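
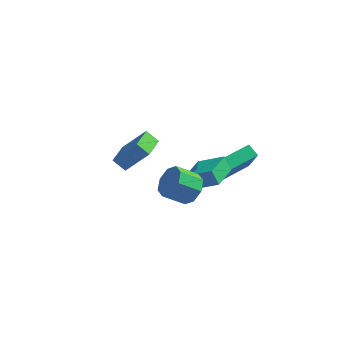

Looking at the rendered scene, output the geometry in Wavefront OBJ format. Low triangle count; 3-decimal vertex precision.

v -1.801 -0.556 -2.622
v -2.529 -0.458 -2.036
v -1.767 0.989 -2.838
v -2.495 1.087 -2.252
v -0.525 -0.367 -1.068
v -1.253 -0.269 -0.482
v -0.491 1.178 -1.284
v -1.219 1.276 -0.698
v 1.95 -2.132 -0.639
v 3.346 -2.097 0.122
v 2.111 -0.298 -1.018
v 3.507 -0.263 -0.258
v 2.393 -2.337 -1.442
v 3.789 -2.302 -0.682
v 2.554 -0.503 -1.822
v 3.95 -0.468 -1.061
v 2.782 1.692 -4.289
v 2.178 2.078 -3.891
v 3.938 3.228 -4.029
v 3.334 3.615 -3.631
v 3.466 0.865 -2.449
v 2.862 1.252 -2.051
v 4.622 2.402 -2.189
v 4.018 2.788 -1.791
v 2.772 -3.704 -0.059
v 3.416 -4.221 0.411
v 2.391 -4.733 1.25
v 1.748 -4.216 0.779
v 3.323 -3.561 0.701
v 2.299 -4.073 1.54
v 2.908 -2.984 0.546
v 1.883 -3.496 1.385
v 2.414 -2.83 0.036
v 1.389 -3.342 0.875
v 2.129 -3.187 -0.53
v 1.104 -3.699 0.309
v 2.221 -3.847 -0.82
v 1.197 -4.359 0.019
v 2.637 -4.424 -0.665
v 1.612 -4.936 0.174
v 3.131 -4.578 -0.155
v 2.106 -5.09 0.684
f 2 4 1
f 5 2 1
f 1 4 3
f 3 5 1
f 2 8 4
f 6 2 5
f 6 8 2
f 4 8 3
f 7 5 3
f 3 8 7
f 7 6 5
f 8 6 7
f 10 12 9
f 13 10 9
f 9 12 11
f 11 13 9
f 10 16 12
f 14 10 13
f 14 16 10
f 12 16 11
f 15 13 11
f 11 16 15
f 15 14 13
f 16 14 15
f 18 20 17
f 21 18 17
f 17 20 19
f 19 21 17
f 18 24 20
f 22 18 21
f 22 24 18
f 20 24 19
f 23 21 19
f 19 24 23
f 23 22 21
f 24 22 23
f 26 25 29
f 26 29 27
f 27 29 30
f 27 30 28
f 29 25 31
f 29 31 30
f 30 31 32
f 30 32 28
f 31 25 33
f 31 33 32
f 32 33 34
f 32 34 28
f 33 25 35
f 33 35 34
f 34 35 36
f 34 36 28
f 35 25 37
f 35 37 36
f 36 37 38
f 36 38 28
f 37 25 39
f 37 39 38
f 38 39 40
f 38 40 28
f 39 25 41
f 39 41 40
f 40 41 42
f 40 42 28
f 41 25 26
f 41 26 42
f 42 26 27
f 42 27 28



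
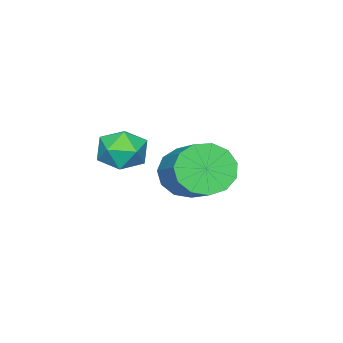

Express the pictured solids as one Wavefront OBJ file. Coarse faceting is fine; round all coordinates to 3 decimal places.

v -1.025 -2.317 0.155
v -0.599 -1.765 0.049
v -0.221 -2.815 0.791
v 0.205 -2.263 0.685
v -0.373 -2.191 1.082
v -0.87 -1.883 0.688
v 0.05 -2.697 0.152
v -0.447 -2.389 -0.242
v 0.065 -2.001 0.046
v -0.196 -1.688 0.621
v -0.624 -2.892 0.219
v -0.885 -2.579 0.794
v -3.243 -2.367 -1.541
v -2.667 -2.402 -2.124
v -1.681 -1.167 -1.221
v -2.257 -1.133 -0.639
v -2.963 -2.071 -2.253
v -1.976 -0.837 -1.35
v -3.348 -1.835 -2.156
v -2.361 -0.6 -1.253
v -3.699 -1.767 -1.864
v -2.713 -0.532 -0.961
v -3.906 -1.89 -1.469
v -2.92 -0.655 -0.567
v -3.903 -2.165 -1.098
v -2.916 -0.93 -0.195
v -3.69 -2.504 -0.867
v -2.703 -1.269 0.036
v -3.335 -2.799 -0.85
v -2.348 -1.565 0.052
v -2.951 -2.958 -1.053
v -1.965 -1.723 -0.15
v -2.66 -2.929 -1.411
v -1.674 -1.694 -0.508
v -2.554 -2.722 -1.81
v -1.568 -1.487 -0.907
f 1 12 6
f 1 6 2
f 1 2 8
f 1 8 11
f 1 11 12
f 2 6 10
f 6 12 5
f 12 11 3
f 11 8 7
f 8 2 9
f 4 10 5
f 4 5 3
f 4 3 7
f 4 7 9
f 4 9 10
f 5 10 6
f 3 5 12
f 7 3 11
f 9 7 8
f 10 9 2
f 14 13 17
f 14 17 15
f 15 17 18
f 15 18 16
f 17 13 19
f 17 19 18
f 18 19 20
f 18 20 16
f 19 13 21
f 19 21 20
f 20 21 22
f 20 22 16
f 21 13 23
f 21 23 22
f 22 23 24
f 22 24 16
f 23 13 25
f 23 25 24
f 24 25 26
f 24 26 16
f 25 13 27
f 25 27 26
f 26 27 28
f 26 28 16
f 27 13 29
f 27 29 28
f 28 29 30
f 28 30 16
f 29 13 31
f 29 31 30
f 30 31 32
f 30 32 16
f 31 13 33
f 31 33 32
f 32 33 34
f 32 34 16
f 33 13 35
f 33 35 34
f 34 35 36
f 34 36 16
f 35 13 14
f 35 14 36
f 36 14 15
f 36 15 16



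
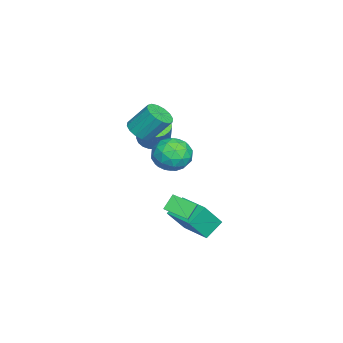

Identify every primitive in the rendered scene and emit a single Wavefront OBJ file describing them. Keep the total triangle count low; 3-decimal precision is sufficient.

v 1.793 0.524 -2.562
v 1.225 0.901 -1.79
v 1.95 1.807 -3.073
v 1.382 2.184 -2.301
v 2.578 0.636 -2.039
v 2.01 1.013 -1.267
v 2.735 1.919 -2.55
v 2.167 2.296 -1.778
v -0.41 -1.205 1.881
v 0.434 -1.258 1.959
v 0.375 -0.187 3.317
v -0.47 -0.135 3.239
v 0.366 -0.918 1.688
v 0.307 0.153 3.046
v 0.089 -0.655 1.469
v 0.03 0.416 2.827
v -0.321 -0.54 1.36
v -0.38 0.531 2.718
v -0.755 -0.603 1.391
v -0.814 0.468 2.749
v -1.097 -0.827 1.553
v -1.156 0.243 2.911
v -1.255 -1.153 1.803
v -1.314 -0.082 3.161
v -1.187 -1.493 2.074
v -1.246 -0.422 3.432
v -0.91 -1.756 2.293
v -0.969 -0.685 3.651
v -0.5 -1.871 2.402
v -0.559 -0.8 3.76
v -0.066 -1.808 2.371
v -0.125 -0.737 3.729
v 0.276 -1.583 2.209
v 0.217 -0.513 3.567
v -2.737 -0.963 0.189
v -2.01 -1.389 -0.18
v -1.176 -1.162 1.202
v -1.903 -0.737 1.571
v -1.947 -1.024 -0.278
v -1.113 -0.797 1.104
v -2.02 -0.649 -0.295
v -1.186 -0.422 1.087
v -2.218 -0.329 -0.228
v -1.384 -0.102 1.154
v -2.506 -0.118 -0.089
v -1.672 0.109 1.293
v -2.833 -0.053 0.098
v -1.999 0.174 1.48
v -3.144 -0.146 0.3
v -2.31 0.081 1.682
v -3.384 -0.38 0.484
v -2.55 -0.153 1.866
v -3.513 -0.715 0.616
v -2.679 -0.488 1.998
v -3.507 -1.093 0.675
v -2.673 -0.866 2.057
v -3.369 -1.449 0.65
v -2.534 -1.222 2.032
v -3.121 -1.72 0.545
v -2.287 -1.493 1.927
v -2.806 -1.861 0.378
v -1.972 -1.634 1.76
v -2.48 -1.847 0.179
v -1.646 -1.62 1.561
v -2.198 -1.68 -0.019
v -1.364 -1.453 1.363
v -0.869 1.893 -4.179
v -0.131 1.107 -2.726
v 0.371 3.3 -4.048
v 1.109 2.514 -2.594
v -0.029 1.226 -4.966
v 0.709 0.44 -3.512
v 1.211 2.633 -4.834
v 1.949 1.847 -3.381
v 0.888 1.535 0.57
v 1.972 1.174 0.477
v 0.668 0.486 2.083
v 1.752 0.125 1.99
v 1.533 1.212 2.278
v 1.668 1.861 1.343
v 0.972 -0.201 1.217
v 1.107 0.448 0.282
v 2.024 0.102 0.877
v 2.37 0.975 1.533
v 0.27 0.685 1.027
v 0.616 1.558 1.683
v 1.449 1.447 0.391
v 1.191 0.213 2.169
v 1.062 0.852 2.339
v 1.699 0.64 2.284
v 1.271 1.85 0.9
v 1.908 1.638 0.845
v 1.65 1.661 1.904
v 0.732 0.022 1.715
v 1.369 -0.19 1.66
v 0.941 1.02 0.276
v 1.578 0.808 0.221
v 0.99 -0.001 0.656
v 2.117 0.604 0.571
v 1.988 -0.012 1.461
v 1.529 -0.204 1.006
v 1.609 0.177 0.456
v 2.32 1.118 0.957
v 2.191 0.501 1.846
v 2.062 1.14 2.016
v 2.142 1.521 1.466
v 2.351 0.487 1.192
v 0.449 1.159 0.714
v 0.32 0.542 1.603
v 0.498 0.139 1.094
v 0.578 0.52 0.544
v 0.652 1.672 1.099
v 0.523 1.056 1.989
v 1.031 1.483 2.104
v 1.111 1.864 1.554
v 0.289 1.173 1.368
f 2 4 1
f 5 2 1
f 1 4 3
f 3 5 1
f 2 8 4
f 6 2 5
f 6 8 2
f 4 8 3
f 7 5 3
f 3 8 7
f 7 6 5
f 8 6 7
f 10 9 13
f 10 13 11
f 11 13 14
f 11 14 12
f 13 9 15
f 13 15 14
f 14 15 16
f 14 16 12
f 15 9 17
f 15 17 16
f 16 17 18
f 16 18 12
f 17 9 19
f 17 19 18
f 18 19 20
f 18 20 12
f 19 9 21
f 19 21 20
f 20 21 22
f 20 22 12
f 21 9 23
f 21 23 22
f 22 23 24
f 22 24 12
f 23 9 25
f 23 25 24
f 24 25 26
f 24 26 12
f 25 9 27
f 25 27 26
f 26 27 28
f 26 28 12
f 27 9 29
f 27 29 28
f 28 29 30
f 28 30 12
f 29 9 31
f 29 31 30
f 30 31 32
f 30 32 12
f 31 9 33
f 31 33 32
f 32 33 34
f 32 34 12
f 33 9 10
f 33 10 34
f 34 10 11
f 34 11 12
f 36 35 39
f 36 39 37
f 37 39 40
f 37 40 38
f 39 35 41
f 39 41 40
f 40 41 42
f 40 42 38
f 41 35 43
f 41 43 42
f 42 43 44
f 42 44 38
f 43 35 45
f 43 45 44
f 44 45 46
f 44 46 38
f 45 35 47
f 45 47 46
f 46 47 48
f 46 48 38
f 47 35 49
f 47 49 48
f 48 49 50
f 48 50 38
f 49 35 51
f 49 51 50
f 50 51 52
f 50 52 38
f 51 35 53
f 51 53 52
f 52 53 54
f 52 54 38
f 53 35 55
f 53 55 54
f 54 55 56
f 54 56 38
f 55 35 57
f 55 57 56
f 56 57 58
f 56 58 38
f 57 35 59
f 57 59 58
f 58 59 60
f 58 60 38
f 59 35 61
f 59 61 60
f 60 61 62
f 60 62 38
f 61 35 63
f 61 63 62
f 62 63 64
f 62 64 38
f 63 35 65
f 63 65 64
f 64 65 66
f 64 66 38
f 65 35 36
f 65 36 66
f 66 36 37
f 66 37 38
f 68 70 67
f 71 68 67
f 67 70 69
f 69 71 67
f 68 74 70
f 72 68 71
f 72 74 68
f 70 74 69
f 73 71 69
f 69 74 73
f 73 72 71
f 74 72 73
f 75 112 91
f 112 86 115
f 91 115 80
f 112 115 91
f 75 91 87
f 91 80 92
f 87 92 76
f 91 92 87
f 75 87 96
f 87 76 97
f 96 97 82
f 87 97 96
f 75 96 108
f 96 82 111
f 108 111 85
f 96 111 108
f 75 108 112
f 108 85 116
f 112 116 86
f 108 116 112
f 76 92 103
f 92 80 106
f 103 106 84
f 92 106 103
f 80 115 93
f 115 86 114
f 93 114 79
f 115 114 93
f 86 116 113
f 116 85 109
f 113 109 77
f 116 109 113
f 85 111 110
f 111 82 98
f 110 98 81
f 111 98 110
f 82 97 102
f 97 76 99
f 102 99 83
f 97 99 102
f 78 104 90
f 104 84 105
f 90 105 79
f 104 105 90
f 78 90 88
f 90 79 89
f 88 89 77
f 90 89 88
f 78 88 95
f 88 77 94
f 95 94 81
f 88 94 95
f 78 95 100
f 95 81 101
f 100 101 83
f 95 101 100
f 78 100 104
f 100 83 107
f 104 107 84
f 100 107 104
f 79 105 93
f 105 84 106
f 93 106 80
f 105 106 93
f 77 89 113
f 89 79 114
f 113 114 86
f 89 114 113
f 81 94 110
f 94 77 109
f 110 109 85
f 94 109 110
f 83 101 102
f 101 81 98
f 102 98 82
f 101 98 102
f 84 107 103
f 107 83 99
f 103 99 76
f 107 99 103



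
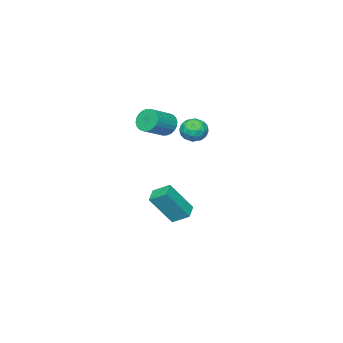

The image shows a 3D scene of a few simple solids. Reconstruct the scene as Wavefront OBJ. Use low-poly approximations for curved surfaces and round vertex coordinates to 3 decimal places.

v -1.792 -1.919 -4.736
v -2.12 -1.005 -4.157
v -0.959 -1.453 -4.999
v -1.287 -0.54 -4.42
v -0.813 -2.68 -2.98
v -1.141 -1.767 -2.401
v 0.02 -2.215 -3.243
v -0.308 -1.301 -2.664
v -2.237 -2.993 1.354
v -1.917 -3.218 0.691
v -0.523 -3.333 1.403
v -0.843 -3.107 2.066
v -1.884 -2.92 0.674
v -0.489 -3.035 1.386
v -1.904 -2.633 0.76
v -0.51 -2.748 1.472
v -1.975 -2.401 0.936
v -0.581 -2.516 1.649
v -2.086 -2.259 1.177
v -0.692 -2.373 1.889
v -2.22 -2.228 1.444
v -0.826 -2.343 2.156
v -2.357 -2.314 1.697
v -0.963 -2.429 2.41
v -2.475 -2.503 1.898
v -1.081 -2.618 2.611
v -2.557 -2.767 2.017
v -1.163 -2.882 2.729
v -2.591 -3.065 2.034
v -1.196 -3.18 2.746
v -2.57 -3.352 1.948
v -1.176 -3.467 2.66
v -2.499 -3.584 1.771
v -1.105 -3.699 2.484
v -2.388 -3.727 1.531
v -0.994 -3.841 2.243
v -2.254 -3.757 1.264
v -0.86 -3.872 1.976
v -2.117 -3.671 1.01
v -0.723 -3.786 1.723
v -1.999 -3.482 0.809
v -0.605 -3.597 1.522
v -0.038 1.662 3.205
v 0.622 2.077 3.088
v 0.558 0.603 2.812
v 1.218 1.018 2.695
v 0.956 0.893 3.429
v 0.588 1.547 3.671
v 0.592 1.133 2.229
v 0.224 1.787 2.471
v 1.012 1.75 2.485
v 1.237 1.602 3.226
v -0.057 1.078 2.674
v 0.168 0.93 3.415
v 0.24 1.962 3.18
v 0.94 0.718 2.72
v 0.786 0.644 3.15
v 1.174 0.888 3.082
v 0.22 1.651 3.523
v 0.608 1.895 3.455
v 0.804 1.199 3.655
v 0.572 0.785 2.445
v 0.96 1.029 2.377
v 0.006 1.792 2.818
v 0.394 2.036 2.75
v 0.376 1.481 2.245
v 0.857 2.014 2.757
v 1.207 1.392 2.527
v 0.839 1.459 2.253
v 0.623 1.844 2.395
v 0.989 1.927 3.193
v 1.339 1.305 2.963
v 1.185 1.231 3.393
v 0.969 1.615 3.536
v 1.218 1.735 2.839
v -0.159 1.375 2.937
v 0.191 0.753 2.707
v 0.211 1.065 2.364
v -0.005 1.449 2.507
v -0.027 1.288 3.373
v 0.323 0.666 3.143
v 0.557 0.836 3.505
v 0.341 1.221 3.647
v -0.038 0.945 3.061
f 2 4 1
f 5 2 1
f 1 4 3
f 3 5 1
f 2 8 4
f 6 2 5
f 6 8 2
f 4 8 3
f 7 5 3
f 3 8 7
f 7 6 5
f 8 6 7
f 10 9 13
f 10 13 11
f 11 13 14
f 11 14 12
f 13 9 15
f 13 15 14
f 14 15 16
f 14 16 12
f 15 9 17
f 15 17 16
f 16 17 18
f 16 18 12
f 17 9 19
f 17 19 18
f 18 19 20
f 18 20 12
f 19 9 21
f 19 21 20
f 20 21 22
f 20 22 12
f 21 9 23
f 21 23 22
f 22 23 24
f 22 24 12
f 23 9 25
f 23 25 24
f 24 25 26
f 24 26 12
f 25 9 27
f 25 27 26
f 26 27 28
f 26 28 12
f 27 9 29
f 27 29 28
f 28 29 30
f 28 30 12
f 29 9 31
f 29 31 30
f 30 31 32
f 30 32 12
f 31 9 33
f 31 33 32
f 32 33 34
f 32 34 12
f 33 9 35
f 33 35 34
f 34 35 36
f 34 36 12
f 35 9 37
f 35 37 36
f 36 37 38
f 36 38 12
f 37 9 39
f 37 39 38
f 38 39 40
f 38 40 12
f 39 9 41
f 39 41 40
f 40 41 42
f 40 42 12
f 41 9 10
f 41 10 42
f 42 10 11
f 42 11 12
f 43 80 59
f 80 54 83
f 59 83 48
f 80 83 59
f 43 59 55
f 59 48 60
f 55 60 44
f 59 60 55
f 43 55 64
f 55 44 65
f 64 65 50
f 55 65 64
f 43 64 76
f 64 50 79
f 76 79 53
f 64 79 76
f 43 76 80
f 76 53 84
f 80 84 54
f 76 84 80
f 44 60 71
f 60 48 74
f 71 74 52
f 60 74 71
f 48 83 61
f 83 54 82
f 61 82 47
f 83 82 61
f 54 84 81
f 84 53 77
f 81 77 45
f 84 77 81
f 53 79 78
f 79 50 66
f 78 66 49
f 79 66 78
f 50 65 70
f 65 44 67
f 70 67 51
f 65 67 70
f 46 72 58
f 72 52 73
f 58 73 47
f 72 73 58
f 46 58 56
f 58 47 57
f 56 57 45
f 58 57 56
f 46 56 63
f 56 45 62
f 63 62 49
f 56 62 63
f 46 63 68
f 63 49 69
f 68 69 51
f 63 69 68
f 46 68 72
f 68 51 75
f 72 75 52
f 68 75 72
f 47 73 61
f 73 52 74
f 61 74 48
f 73 74 61
f 45 57 81
f 57 47 82
f 81 82 54
f 57 82 81
f 49 62 78
f 62 45 77
f 78 77 53
f 62 77 78
f 51 69 70
f 69 49 66
f 70 66 50
f 69 66 70
f 52 75 71
f 75 51 67
f 71 67 44
f 75 67 71



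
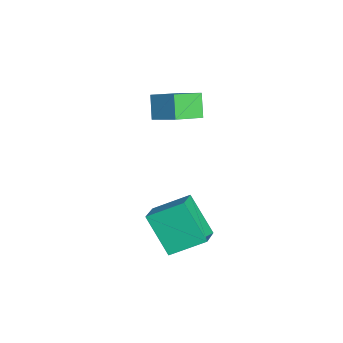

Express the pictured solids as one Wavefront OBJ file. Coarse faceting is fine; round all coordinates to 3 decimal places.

v -4.002 2.914 1.106
v -3.232 3.653 1.738
v -3.37 2.92 0.331
v -2.6 3.658 0.963
v -3.44 1.942 1.557
v -2.67 2.68 2.189
v -2.808 1.947 0.782
v -2.038 2.686 1.414
v -0.72 1.83 -2.107
v 0.151 1.551 -1.679
v -0.669 3.09 -1.39
v 0.202 2.811 -0.963
v 0.138 2.529 -3.397
v 1.009 2.25 -2.97
v 0.189 3.789 -2.681
v 1.06 3.51 -2.253
f 2 4 1
f 5 2 1
f 1 4 3
f 3 5 1
f 2 8 4
f 6 2 5
f 6 8 2
f 4 8 3
f 7 5 3
f 3 8 7
f 7 6 5
f 8 6 7
f 10 12 9
f 13 10 9
f 9 12 11
f 11 13 9
f 10 16 12
f 14 10 13
f 14 16 10
f 12 16 11
f 15 13 11
f 11 16 15
f 15 14 13
f 16 14 15



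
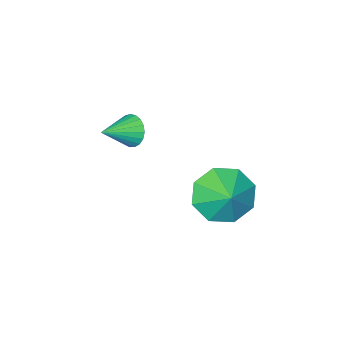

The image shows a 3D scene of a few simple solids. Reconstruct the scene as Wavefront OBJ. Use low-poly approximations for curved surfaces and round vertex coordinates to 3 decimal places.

v -2.281 -2.456 -0.944
v -2.033 -2.24 -1.493
v -1.119 -2.504 -0.436
v -2.081 -2.014 -1.361
v -2.163 -1.864 -1.158
v -2.266 -1.816 -0.917
v -2.372 -1.879 -0.681
v -2.462 -2.042 -0.491
v -2.521 -2.276 -0.378
v -2.538 -2.541 -0.364
v -2.511 -2.791 -0.45
v -2.445 -2.984 -0.621
v -2.35 -3.085 -0.848
v -2.243 -3.077 -1.092
v -2.143 -2.962 -1.31
v -2.067 -2.759 -1.465
v -2.028 -2.504 -1.53
v -2.888 1.405 -1.841
v -2.252 0.72 -1.34
v -2.532 2.175 -1.239
v -1.896 1.06 -1.985
v -2.121 1.602 -2.546
v -2.795 2.028 -2.693
v -3.524 2.089 -2.341
v -3.88 1.75 -1.696
v -3.654 1.208 -1.136
v -2.98 0.782 -0.988
f 2 1 4
f 2 4 3
f 4 1 5
f 4 5 3
f 5 1 6
f 5 6 3
f 6 1 7
f 6 7 3
f 7 1 8
f 7 8 3
f 8 1 9
f 8 9 3
f 9 1 10
f 9 10 3
f 10 1 11
f 10 11 3
f 11 1 12
f 11 12 3
f 12 1 13
f 12 13 3
f 13 1 14
f 13 14 3
f 14 1 15
f 14 15 3
f 15 1 16
f 15 16 3
f 16 1 17
f 16 17 3
f 17 1 2
f 17 2 3
f 19 18 21
f 19 21 20
f 21 18 22
f 21 22 20
f 22 18 23
f 22 23 20
f 23 18 24
f 23 24 20
f 24 18 25
f 24 25 20
f 25 18 26
f 25 26 20
f 26 18 27
f 26 27 20
f 27 18 19
f 27 19 20



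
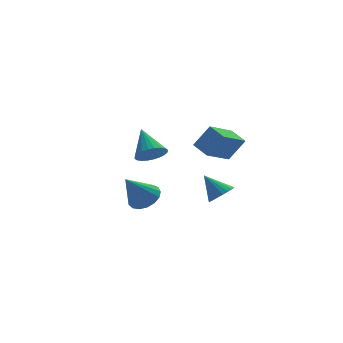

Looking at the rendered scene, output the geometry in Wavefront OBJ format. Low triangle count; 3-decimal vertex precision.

v -3.87 -2.701 2.103
v -3.547 -2.181 1.457
v -3.95 -1.219 3.257
v -3.889 -2.155 1.4
v -4.227 -2.212 1.451
v -4.512 -2.344 1.6
v -4.699 -2.53 1.826
v -4.759 -2.742 2.095
v -4.684 -2.948 2.364
v -4.486 -3.116 2.594
v -4.193 -3.221 2.749
v -3.852 -3.247 2.806
v -3.513 -3.19 2.755
v -3.228 -3.058 2.606
v -3.042 -2.872 2.38
v -2.981 -2.66 2.112
v -3.056 -2.454 1.842
v -3.255 -2.286 1.612
v -1.636 -4.917 2.741
v -0.785 -5.007 3.972
v -2.034 -3.941 3.087
v -1.183 -4.03 4.319
v -0.117 -3.95 1.761
v 0.734 -4.039 2.993
v -0.515 -2.973 2.108
v 0.336 -3.063 3.339
v 0.23 -1.962 -1.91
v 0.853 -2.141 -1.376
v -0.45 -1.038 -0.81
v 0.976 -1.857 -1.538
v 0.97 -1.591 -1.765
v 0.836 -1.39 -2.017
v 0.597 -1.288 -2.25
v 0.295 -1.302 -2.425
v -0.019 -1.43 -2.511
v -0.289 -1.651 -2.493
v -0.47 -1.925 -2.374
v -0.529 -2.206 -2.175
v -0.458 -2.444 -1.93
v -0.267 -2.6 -1.682
v 0.009 -2.645 -1.473
v 0.324 -2.572 -1.34
v 0.622 -2.394 -1.305
v -2.65 2.602 -3.934
v -2.025 1.836 -3.683
v -3.83 2.218 -2.166
v -1.826 2.225 -3.465
v -1.816 2.701 -3.356
v -1.997 3.154 -3.378
v -2.327 3.48 -3.528
v -2.732 3.605 -3.771
v -3.118 3.5 -4.051
v -3.396 3.19 -4.305
v -3.504 2.744 -4.473
v -3.416 2.266 -4.518
v -3.152 1.865 -4.429
v -2.774 1.632 -4.227
v -2.367 1.622 -3.957
f 2 1 4
f 2 4 3
f 4 1 5
f 4 5 3
f 5 1 6
f 5 6 3
f 6 1 7
f 6 7 3
f 7 1 8
f 7 8 3
f 8 1 9
f 8 9 3
f 9 1 10
f 9 10 3
f 10 1 11
f 10 11 3
f 11 1 12
f 11 12 3
f 12 1 13
f 12 13 3
f 13 1 14
f 13 14 3
f 14 1 15
f 14 15 3
f 15 1 16
f 15 16 3
f 16 1 17
f 16 17 3
f 17 1 18
f 17 18 3
f 18 1 2
f 18 2 3
f 20 22 19
f 23 20 19
f 19 22 21
f 21 23 19
f 20 26 22
f 24 20 23
f 24 26 20
f 22 26 21
f 25 23 21
f 21 26 25
f 25 24 23
f 26 24 25
f 28 27 30
f 28 30 29
f 30 27 31
f 30 31 29
f 31 27 32
f 31 32 29
f 32 27 33
f 32 33 29
f 33 27 34
f 33 34 29
f 34 27 35
f 34 35 29
f 35 27 36
f 35 36 29
f 36 27 37
f 36 37 29
f 37 27 38
f 37 38 29
f 38 27 39
f 38 39 29
f 39 27 40
f 39 40 29
f 40 27 41
f 40 41 29
f 41 27 42
f 41 42 29
f 42 27 43
f 42 43 29
f 43 27 28
f 43 28 29
f 45 44 47
f 45 47 46
f 47 44 48
f 47 48 46
f 48 44 49
f 48 49 46
f 49 44 50
f 49 50 46
f 50 44 51
f 50 51 46
f 51 44 52
f 51 52 46
f 52 44 53
f 52 53 46
f 53 44 54
f 53 54 46
f 54 44 55
f 54 55 46
f 55 44 56
f 55 56 46
f 56 44 57
f 56 57 46
f 57 44 58
f 57 58 46
f 58 44 45
f 58 45 46



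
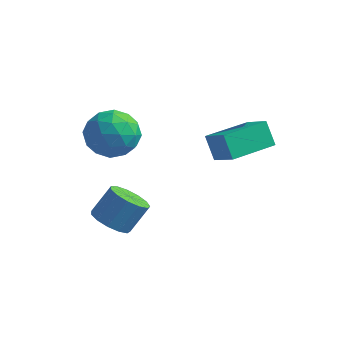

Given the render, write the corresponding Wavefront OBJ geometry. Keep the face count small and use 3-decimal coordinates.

v 3.283 -0.998 0.025
v 2.751 -0.716 1.004
v 4.144 0.806 -0.028
v 3.612 1.089 0.952
v 4.268 -1.449 0.688
v 3.736 -1.166 1.668
v 5.129 0.356 0.636
v 4.597 0.638 1.615
v 0.06 -1.638 1.403
v 0.793 -2.296 1.989
v -0.913 -3.144 0.931
v -0.18 -3.802 1.517
v -0.881 -3.088 2.075
v -0.28 -2.157 2.367
v 0.16 -3.283 0.553
v 0.761 -2.352 0.845
v 0.855 -3.312 1.464
v 0.211 -3.191 2.405
v -0.331 -2.249 0.515
v -0.975 -2.128 1.456
v 0.512 -1.835 1.738
v -0.632 -3.605 1.182
v -1.044 -3.186 1.51
v -0.613 -3.572 1.855
v -0.119 -1.753 1.96
v 0.312 -2.139 2.304
v -0.672 -2.605 2.354
v -0.432 -3.301 0.616
v -0.001 -3.687 0.96
v 0.493 -1.868 1.065
v 0.924 -2.254 1.41
v 0.552 -2.835 0.566
v 0.979 -2.819 1.774
v 0.407 -3.704 1.496
v 0.607 -3.399 0.929
v 0.961 -2.852 1.101
v 0.601 -2.748 2.326
v 0.029 -3.633 2.049
v -0.383 -3.213 2.377
v -0.03 -2.666 2.548
v 0.637 -3.345 2.018
v -0.149 -1.807 0.871
v -0.721 -2.692 0.594
v -0.09 -2.774 0.372
v 0.263 -2.227 0.543
v -0.527 -1.736 1.424
v -1.099 -2.621 1.146
v -1.081 -2.588 1.819
v -0.727 -2.041 1.991
v -0.757 -2.095 0.902
v 0.305 -3.598 -2.811
v 1.018 -3.368 -3.253
v 1.469 -2.651 -2.15
v 0.755 -2.882 -1.709
v 0.683 -3.021 -3.341
v 1.134 -2.305 -2.239
v 0.228 -2.858 -3.261
v 0.679 -2.141 -2.159
v -0.203 -2.929 -3.039
v 0.248 -2.213 -1.936
v -0.473 -3.213 -2.744
v -0.022 -2.497 -1.642
v -0.496 -3.619 -2.47
v -0.045 -2.903 -1.368
v -0.264 -4.019 -2.305
v 0.186 -3.302 -1.203
v 0.147 -4.285 -2.3
v 0.598 -3.568 -1.198
v 0.609 -4.333 -2.458
v 1.06 -3.616 -1.356
v 0.974 -4.148 -2.728
v 1.425 -3.431 -1.625
v 1.127 -3.788 -3.024
v 1.577 -3.071 -1.921
f 2 4 1
f 5 2 1
f 1 4 3
f 3 5 1
f 2 8 4
f 6 2 5
f 6 8 2
f 4 8 3
f 7 5 3
f 3 8 7
f 7 6 5
f 8 6 7
f 9 46 25
f 46 20 49
f 25 49 14
f 46 49 25
f 9 25 21
f 25 14 26
f 21 26 10
f 25 26 21
f 9 21 30
f 21 10 31
f 30 31 16
f 21 31 30
f 9 30 42
f 30 16 45
f 42 45 19
f 30 45 42
f 9 42 46
f 42 19 50
f 46 50 20
f 42 50 46
f 10 26 37
f 26 14 40
f 37 40 18
f 26 40 37
f 14 49 27
f 49 20 48
f 27 48 13
f 49 48 27
f 20 50 47
f 50 19 43
f 47 43 11
f 50 43 47
f 19 45 44
f 45 16 32
f 44 32 15
f 45 32 44
f 16 31 36
f 31 10 33
f 36 33 17
f 31 33 36
f 12 38 24
f 38 18 39
f 24 39 13
f 38 39 24
f 12 24 22
f 24 13 23
f 22 23 11
f 24 23 22
f 12 22 29
f 22 11 28
f 29 28 15
f 22 28 29
f 12 29 34
f 29 15 35
f 34 35 17
f 29 35 34
f 12 34 38
f 34 17 41
f 38 41 18
f 34 41 38
f 13 39 27
f 39 18 40
f 27 40 14
f 39 40 27
f 11 23 47
f 23 13 48
f 47 48 20
f 23 48 47
f 15 28 44
f 28 11 43
f 44 43 19
f 28 43 44
f 17 35 36
f 35 15 32
f 36 32 16
f 35 32 36
f 18 41 37
f 41 17 33
f 37 33 10
f 41 33 37
f 52 51 55
f 52 55 53
f 53 55 56
f 53 56 54
f 55 51 57
f 55 57 56
f 56 57 58
f 56 58 54
f 57 51 59
f 57 59 58
f 58 59 60
f 58 60 54
f 59 51 61
f 59 61 60
f 60 61 62
f 60 62 54
f 61 51 63
f 61 63 62
f 62 63 64
f 62 64 54
f 63 51 65
f 63 65 64
f 64 65 66
f 64 66 54
f 65 51 67
f 65 67 66
f 66 67 68
f 66 68 54
f 67 51 69
f 67 69 68
f 68 69 70
f 68 70 54
f 69 51 71
f 69 71 70
f 70 71 72
f 70 72 54
f 71 51 73
f 71 73 72
f 72 73 74
f 72 74 54
f 73 51 52
f 73 52 74
f 74 52 53
f 74 53 54



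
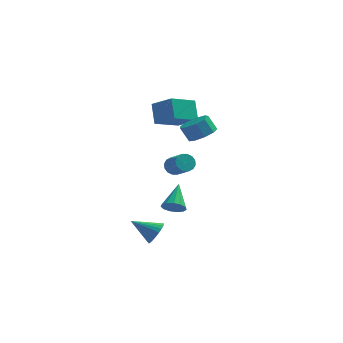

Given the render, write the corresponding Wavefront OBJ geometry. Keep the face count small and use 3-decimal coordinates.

v -1.412 2.33 -1.615
v -1.205 2.041 -2.111
v -0.521 1.141 -1.301
v -0.728 1.43 -0.805
v -0.988 2.262 -2.048
v -0.304 1.362 -1.239
v -0.885 2.501 -1.87
v -0.201 1.602 -1.06
v -0.923 2.694 -1.623
v -0.239 1.795 -0.813
v -1.092 2.79 -1.374
v -0.408 1.89 -0.564
v -1.347 2.762 -1.189
v -0.663 1.863 -0.38
v -1.619 2.619 -1.119
v -0.935 1.719 -0.309
v -1.836 2.398 -1.181
v -1.152 1.498 -0.372
v -1.939 2.158 -1.36
v -1.255 1.259 -0.55
v -1.901 1.965 -1.607
v -1.217 1.066 -0.797
v -1.732 1.87 -1.856
v -1.048 0.97 -1.046
v -1.477 1.897 -2.04
v -0.793 0.998 -1.231
v -2.503 2.804 1.396
v -1.38 2.116 2.213
v -2.726 3.687 2.447
v -1.603 2.998 3.263
v -1.297 3.942 0.697
v -0.174 3.253 1.513
v -1.52 4.824 1.747
v -0.397 4.136 2.564
v -1.937 -3.336 -3.474
v -1.561 -3.406 -2.829
v -3.263 -3.184 -2.686
v -1.552 -3.116 -2.869
v -1.601 -2.86 -3.002
v -1.702 -2.676 -3.206
v -1.838 -2.593 -3.451
v -1.99 -2.623 -3.7
v -2.133 -2.761 -3.914
v -2.246 -2.987 -4.062
v -2.313 -3.266 -4.12
v -2.322 -3.556 -4.079
v -2.273 -3.812 -3.947
v -2.172 -3.996 -3.742
v -2.036 -4.079 -3.497
v -1.885 -4.049 -3.249
v -1.741 -3.911 -3.034
v -1.628 -3.685 -2.887
v -1.309 0.536 -3.82
v -0.892 0.175 -3.373
v -1.131 1.984 -2.82
v -0.65 0.335 -3.648
v -0.618 0.559 -3.978
v -0.804 0.775 -4.258
v -1.151 0.916 -4.399
v -1.549 0.935 -4.356
v -1.87 0.828 -4.143
v -2.013 0.628 -3.828
v -1.933 0.398 -3.51
v -1.655 0.212 -3.291
v -1.267 0.129 -3.24
v 0.167 1.812 1.165
v 0.765 1.36 1.606
v 0.271 1.557 2.477
v -0.327 2.008 2.035
v 0.928 1.931 1.569
v 0.434 2.128 2.44
v 0.734 2.446 1.343
v 0.241 2.643 2.214
v 0.276 2.665 1.033
v -0.218 2.862 1.904
v -0.234 2.484 0.785
v -0.728 2.681 1.656
v -0.557 1.989 0.715
v -1.05 2.186 1.585
v -0.54 1.41 0.855
v -1.034 1.607 1.725
v -0.193 1.02 1.14
v -0.687 1.217 2.01
v 0.322 1 1.436
v -0.171 1.197 2.307
f 2 1 5
f 2 5 3
f 3 5 6
f 3 6 4
f 5 1 7
f 5 7 6
f 6 7 8
f 6 8 4
f 7 1 9
f 7 9 8
f 8 9 10
f 8 10 4
f 9 1 11
f 9 11 10
f 10 11 12
f 10 12 4
f 11 1 13
f 11 13 12
f 12 13 14
f 12 14 4
f 13 1 15
f 13 15 14
f 14 15 16
f 14 16 4
f 15 1 17
f 15 17 16
f 16 17 18
f 16 18 4
f 17 1 19
f 17 19 18
f 18 19 20
f 18 20 4
f 19 1 21
f 19 21 20
f 20 21 22
f 20 22 4
f 21 1 23
f 21 23 22
f 22 23 24
f 22 24 4
f 23 1 25
f 23 25 24
f 24 25 26
f 24 26 4
f 25 1 2
f 25 2 26
f 26 2 3
f 26 3 4
f 28 30 27
f 31 28 27
f 27 30 29
f 29 31 27
f 28 34 30
f 32 28 31
f 32 34 28
f 30 34 29
f 33 31 29
f 29 34 33
f 33 32 31
f 34 32 33
f 36 35 38
f 36 38 37
f 38 35 39
f 38 39 37
f 39 35 40
f 39 40 37
f 40 35 41
f 40 41 37
f 41 35 42
f 41 42 37
f 42 35 43
f 42 43 37
f 43 35 44
f 43 44 37
f 44 35 45
f 44 45 37
f 45 35 46
f 45 46 37
f 46 35 47
f 46 47 37
f 47 35 48
f 47 48 37
f 48 35 49
f 48 49 37
f 49 35 50
f 49 50 37
f 50 35 51
f 50 51 37
f 51 35 52
f 51 52 37
f 52 35 36
f 52 36 37
f 54 53 56
f 54 56 55
f 56 53 57
f 56 57 55
f 57 53 58
f 57 58 55
f 58 53 59
f 58 59 55
f 59 53 60
f 59 60 55
f 60 53 61
f 60 61 55
f 61 53 62
f 61 62 55
f 62 53 63
f 62 63 55
f 63 53 64
f 63 64 55
f 64 53 65
f 64 65 55
f 65 53 54
f 65 54 55
f 67 66 70
f 67 70 68
f 68 70 71
f 68 71 69
f 70 66 72
f 70 72 71
f 71 72 73
f 71 73 69
f 72 66 74
f 72 74 73
f 73 74 75
f 73 75 69
f 74 66 76
f 74 76 75
f 75 76 77
f 75 77 69
f 76 66 78
f 76 78 77
f 77 78 79
f 77 79 69
f 78 66 80
f 78 80 79
f 79 80 81
f 79 81 69
f 80 66 82
f 80 82 81
f 81 82 83
f 81 83 69
f 82 66 84
f 82 84 83
f 83 84 85
f 83 85 69
f 84 66 67
f 84 67 85
f 85 67 68
f 85 68 69



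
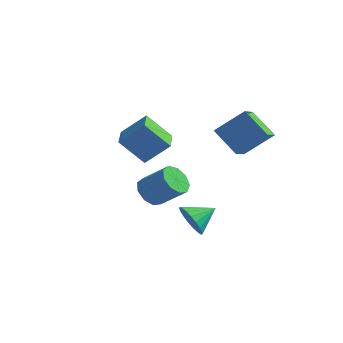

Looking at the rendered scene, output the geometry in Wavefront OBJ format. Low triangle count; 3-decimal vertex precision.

v -3.551 0.839 -0.134
v -2.315 1.503 1.162
v -4.314 2.379 -0.196
v -3.078 3.044 1.1
v -2.262 1.416 -1.66
v -1.026 2.081 -0.364
v -3.025 2.957 -1.722
v -1.789 3.621 -0.426
v 2.638 -2.375 -3.005
v 3.402 -2.543 -3.72
v 3.462 -1.225 -2.395
v 3.145 -2.25 -3.927
v 2.802 -1.978 -3.974
v 2.429 -1.775 -3.854
v 2.093 -1.676 -3.586
v 1.851 -1.697 -3.219
v 1.745 -1.836 -2.814
v 1.794 -2.068 -2.442
v 1.988 -2.352 -2.167
v 2.295 -2.641 -2.038
v 2.661 -2.884 -2.075
v 3.023 -3.038 -2.273
v 3.319 -3.078 -2.598
v 3.496 -2.996 -2.993
v 3.526 -2.807 -3.39
v 3.232 1.489 0.323
v 1.737 1.813 1.58
v 2.935 3.021 -0.424
v 1.44 3.345 0.833
v 4.58 2.415 1.687
v 3.085 2.739 2.944
v 4.283 3.947 0.94
v 2.788 4.271 2.197
v -2.249 1.972 -4.171
v -1.799 2.66 -4.807
v -0.26 2.836 -3.525
v -0.711 2.148 -2.889
v -2.222 2.997 -4.345
v -0.683 3.173 -3.063
v -2.658 2.854 -3.801
v -1.119 3.03 -2.52
v -2.903 2.298 -3.431
v -1.364 2.474 -2.149
v -2.842 1.59 -3.406
v -1.303 1.766 -2.125
v -2.504 1.06 -3.74
v -0.965 1.236 -2.458
v -2.046 0.957 -4.275
v -0.508 1.133 -2.993
v -1.684 1.329 -4.761
v -0.145 1.505 -3.48
v -1.586 2.002 -4.971
v -0.047 2.178 -3.69
f 2 4 1
f 5 2 1
f 1 4 3
f 3 5 1
f 2 8 4
f 6 2 5
f 6 8 2
f 4 8 3
f 7 5 3
f 3 8 7
f 7 6 5
f 8 6 7
f 10 9 12
f 10 12 11
f 12 9 13
f 12 13 11
f 13 9 14
f 13 14 11
f 14 9 15
f 14 15 11
f 15 9 16
f 15 16 11
f 16 9 17
f 16 17 11
f 17 9 18
f 17 18 11
f 18 9 19
f 18 19 11
f 19 9 20
f 19 20 11
f 20 9 21
f 20 21 11
f 21 9 22
f 21 22 11
f 22 9 23
f 22 23 11
f 23 9 24
f 23 24 11
f 24 9 25
f 24 25 11
f 25 9 10
f 25 10 11
f 27 29 26
f 30 27 26
f 26 29 28
f 28 30 26
f 27 33 29
f 31 27 30
f 31 33 27
f 29 33 28
f 32 30 28
f 28 33 32
f 32 31 30
f 33 31 32
f 35 34 38
f 35 38 36
f 36 38 39
f 36 39 37
f 38 34 40
f 38 40 39
f 39 40 41
f 39 41 37
f 40 34 42
f 40 42 41
f 41 42 43
f 41 43 37
f 42 34 44
f 42 44 43
f 43 44 45
f 43 45 37
f 44 34 46
f 44 46 45
f 45 46 47
f 45 47 37
f 46 34 48
f 46 48 47
f 47 48 49
f 47 49 37
f 48 34 50
f 48 50 49
f 49 50 51
f 49 51 37
f 50 34 52
f 50 52 51
f 51 52 53
f 51 53 37
f 52 34 35
f 52 35 53
f 53 35 36
f 53 36 37



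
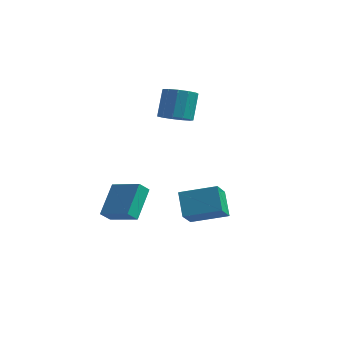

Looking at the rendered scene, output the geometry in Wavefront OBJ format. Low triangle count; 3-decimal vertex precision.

v -0.851 3.342 1.509
v 0.07 3.702 1.361
v -0.048 4.659 2.964
v -0.969 4.298 3.111
v -0.284 4.066 1.118
v -0.402 5.023 2.72
v -0.818 4.201 0.998
v -0.936 5.158 2.601
v -1.363 4.062 1.041
v -1.48 5.019 2.643
v -1.745 3.695 1.232
v -1.863 4.652 2.834
v -1.843 3.215 1.511
v -1.961 4.172 3.113
v -1.627 2.776 1.79
v -1.744 3.733 3.392
v -1.164 2.516 1.979
v -1.282 3.473 3.581
v -0.602 2.518 2.019
v -0.72 3.475 3.621
v -0.119 2.782 1.897
v -0.237 3.739 3.499
v 0.132 3.223 1.652
v 0.014 4.18 3.254
v -2.192 -3.158 -2.966
v -2.286 -1.505 -1.594
v -1.867 -2.646 -3.561
v -1.961 -0.993 -2.189
v -0.419 -3.567 -2.351
v -0.513 -1.914 -0.979
v -0.094 -3.055 -2.946
v -0.188 -1.402 -1.574
v 1.003 0.17 -4.129
v 0.323 1.139 -2.909
v 0.892 1.483 -5.234
v 0.213 2.453 -4.014
v 2.987 0.827 -3.546
v 2.308 1.797 -2.326
v 2.877 2.141 -4.651
v 2.197 3.11 -3.431
f 2 1 5
f 2 5 3
f 3 5 6
f 3 6 4
f 5 1 7
f 5 7 6
f 6 7 8
f 6 8 4
f 7 1 9
f 7 9 8
f 8 9 10
f 8 10 4
f 9 1 11
f 9 11 10
f 10 11 12
f 10 12 4
f 11 1 13
f 11 13 12
f 12 13 14
f 12 14 4
f 13 1 15
f 13 15 14
f 14 15 16
f 14 16 4
f 15 1 17
f 15 17 16
f 16 17 18
f 16 18 4
f 17 1 19
f 17 19 18
f 18 19 20
f 18 20 4
f 19 1 21
f 19 21 20
f 20 21 22
f 20 22 4
f 21 1 23
f 21 23 22
f 22 23 24
f 22 24 4
f 23 1 2
f 23 2 24
f 24 2 3
f 24 3 4
f 26 28 25
f 29 26 25
f 25 28 27
f 27 29 25
f 26 32 28
f 30 26 29
f 30 32 26
f 28 32 27
f 31 29 27
f 27 32 31
f 31 30 29
f 32 30 31
f 34 36 33
f 37 34 33
f 33 36 35
f 35 37 33
f 34 40 36
f 38 34 37
f 38 40 34
f 36 40 35
f 39 37 35
f 35 40 39
f 39 38 37
f 40 38 39



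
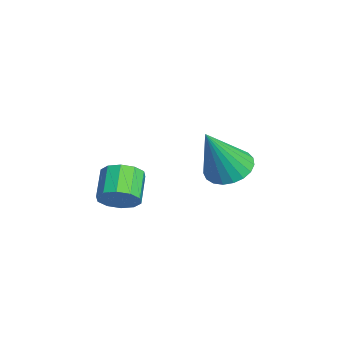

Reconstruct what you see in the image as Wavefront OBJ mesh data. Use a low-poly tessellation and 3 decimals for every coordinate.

v -2.183 2.406 -1.523
v -1.366 2.438 -1.756
v -1.617 1.574 0.343
v -1.411 2.753 -1.603
v -1.589 3.008 -1.435
v -1.87 3.159 -1.283
v -2.205 3.179 -1.172
v -2.536 3.066 -1.122
v -2.806 2.839 -1.141
v -2.968 2.537 -1.227
v -2.995 2.212 -1.363
v -2.881 1.921 -1.528
v -2.646 1.713 -1.691
v -2.331 1.625 -1.826
v -1.991 1.673 -1.908
v -1.683 1.846 -1.924
v -1.462 2.117 -1.87
v 0.265 -1.271 -1.242
v 0.621 -1.366 -0.659
v -0.308 -1.144 -0.055
v -0.665 -1.049 -0.638
v 0.65 -0.954 -0.765
v -0.279 -0.732 -0.162
v 0.532 -0.663 -1.054
v -0.398 -0.441 -0.45
v 0.311 -0.604 -1.414
v -0.618 -0.383 -0.811
v 0.073 -0.8 -1.709
v -0.856 -0.579 -1.105
v -0.092 -1.176 -1.825
v -1.021 -0.954 -1.221
v -0.121 -1.588 -1.718
v -1.05 -1.366 -1.115
v -0.002 -1.879 -1.43
v -0.932 -1.657 -0.826
v 0.218 -1.937 -1.069
v -0.711 -1.716 -0.466
v 0.456 -1.741 -0.775
v -0.473 -1.52 -0.171
f 2 1 4
f 2 4 3
f 4 1 5
f 4 5 3
f 5 1 6
f 5 6 3
f 6 1 7
f 6 7 3
f 7 1 8
f 7 8 3
f 8 1 9
f 8 9 3
f 9 1 10
f 9 10 3
f 10 1 11
f 10 11 3
f 11 1 12
f 11 12 3
f 12 1 13
f 12 13 3
f 13 1 14
f 13 14 3
f 14 1 15
f 14 15 3
f 15 1 16
f 15 16 3
f 16 1 17
f 16 17 3
f 17 1 2
f 17 2 3
f 19 18 22
f 19 22 20
f 20 22 23
f 20 23 21
f 22 18 24
f 22 24 23
f 23 24 25
f 23 25 21
f 24 18 26
f 24 26 25
f 25 26 27
f 25 27 21
f 26 18 28
f 26 28 27
f 27 28 29
f 27 29 21
f 28 18 30
f 28 30 29
f 29 30 31
f 29 31 21
f 30 18 32
f 30 32 31
f 31 32 33
f 31 33 21
f 32 18 34
f 32 34 33
f 33 34 35
f 33 35 21
f 34 18 36
f 34 36 35
f 35 36 37
f 35 37 21
f 36 18 38
f 36 38 37
f 37 38 39
f 37 39 21
f 38 18 19
f 38 19 39
f 39 19 20
f 39 20 21



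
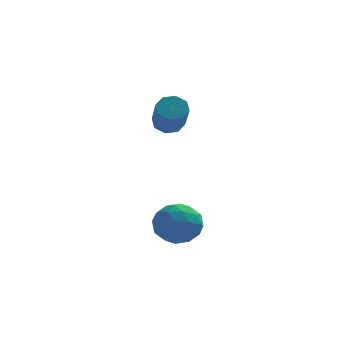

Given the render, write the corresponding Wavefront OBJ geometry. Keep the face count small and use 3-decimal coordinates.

v -2.987 1.859 0.632
v -2.41 1.884 0.511
v -2.156 0.805 1.507
v -2.733 0.781 1.628
v -2.529 2.164 0.845
v -2.275 1.085 1.841
v -2.916 2.266 1.054
v -2.662 1.187 2.05
v -3.345 2.129 1.016
v -3.091 1.051 2.012
v -3.564 1.835 0.753
v -3.31 0.756 1.749
v -3.445 1.555 0.419
v -3.191 0.476 1.415
v -3.058 1.453 0.21
v -2.804 0.374 1.206
v -2.629 1.589 0.248
v -2.375 0.511 1.244
v -2.885 -1.676 -3.285
v -2.012 -1.494 -3.435
v -2.528 -2.366 -2.045
v -1.655 -2.184 -2.195
v -2.227 -1.515 -1.988
v -2.448 -1.089 -2.754
v -2.092 -2.771 -2.726
v -2.313 -2.345 -3.492
v -1.522 -2.171 -3.09
v -1.606 -1.394 -2.634
v -2.934 -2.466 -2.846
v -3.018 -1.689 -2.39
v -2.48 -1.525 -3.469
v -2.06 -2.335 -2.011
v -2.396 -1.942 -1.889
v -1.883 -1.835 -1.978
v -2.736 -1.286 -3.069
v -2.223 -1.179 -3.157
v -2.35 -1.192 -2.306
v -2.317 -2.681 -2.323
v -1.804 -2.574 -2.411
v -2.657 -2.025 -3.502
v -2.144 -1.918 -3.591
v -2.19 -2.668 -3.174
v -1.679 -1.815 -3.354
v -1.469 -2.221 -2.625
v -1.726 -2.566 -2.937
v -1.855 -2.315 -3.388
v -1.728 -1.359 -3.086
v -1.518 -1.764 -2.357
v -1.854 -1.371 -2.235
v -1.984 -1.121 -2.686
v -1.44 -1.757 -2.883
v -3.022 -2.096 -3.123
v -2.812 -2.501 -2.394
v -2.556 -2.739 -2.794
v -2.686 -2.489 -3.245
v -3.071 -1.639 -2.855
v -2.861 -2.045 -2.126
v -2.685 -1.545 -2.092
v -2.814 -1.294 -2.543
v -3.1 -2.103 -2.597
f 2 1 5
f 2 5 3
f 3 5 6
f 3 6 4
f 5 1 7
f 5 7 6
f 6 7 8
f 6 8 4
f 7 1 9
f 7 9 8
f 8 9 10
f 8 10 4
f 9 1 11
f 9 11 10
f 10 11 12
f 10 12 4
f 11 1 13
f 11 13 12
f 12 13 14
f 12 14 4
f 13 1 15
f 13 15 14
f 14 15 16
f 14 16 4
f 15 1 17
f 15 17 16
f 16 17 18
f 16 18 4
f 17 1 2
f 17 2 18
f 18 2 3
f 18 3 4
f 19 56 35
f 56 30 59
f 35 59 24
f 56 59 35
f 19 35 31
f 35 24 36
f 31 36 20
f 35 36 31
f 19 31 40
f 31 20 41
f 40 41 26
f 31 41 40
f 19 40 52
f 40 26 55
f 52 55 29
f 40 55 52
f 19 52 56
f 52 29 60
f 56 60 30
f 52 60 56
f 20 36 47
f 36 24 50
f 47 50 28
f 36 50 47
f 24 59 37
f 59 30 58
f 37 58 23
f 59 58 37
f 30 60 57
f 60 29 53
f 57 53 21
f 60 53 57
f 29 55 54
f 55 26 42
f 54 42 25
f 55 42 54
f 26 41 46
f 41 20 43
f 46 43 27
f 41 43 46
f 22 48 34
f 48 28 49
f 34 49 23
f 48 49 34
f 22 34 32
f 34 23 33
f 32 33 21
f 34 33 32
f 22 32 39
f 32 21 38
f 39 38 25
f 32 38 39
f 22 39 44
f 39 25 45
f 44 45 27
f 39 45 44
f 22 44 48
f 44 27 51
f 48 51 28
f 44 51 48
f 23 49 37
f 49 28 50
f 37 50 24
f 49 50 37
f 21 33 57
f 33 23 58
f 57 58 30
f 33 58 57
f 25 38 54
f 38 21 53
f 54 53 29
f 38 53 54
f 27 45 46
f 45 25 42
f 46 42 26
f 45 42 46
f 28 51 47
f 51 27 43
f 47 43 20
f 51 43 47



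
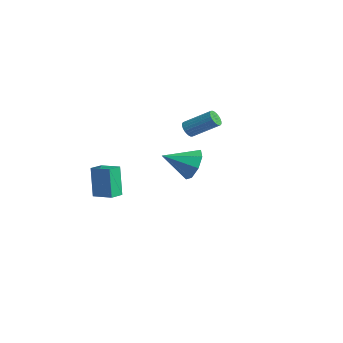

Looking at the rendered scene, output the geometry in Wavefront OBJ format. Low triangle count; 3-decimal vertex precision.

v 4.186 -0.698 2.504
v 4.78 -0.557 3.334
v 3.454 -2.162 3.276
v 4.089 -0.182 3.39
v 3.455 -0.109 2.927
v 3.25 -0.381 2.216
v 3.593 -0.839 1.674
v 4.284 -1.215 1.618
v 4.918 -1.288 2.081
v 5.123 -1.015 2.792
v -2.974 -2.576 -2.978
v -3.587 -2.324 -1.112
v -3.297 -1.71 -3.201
v -3.909 -1.458 -1.335
v -1.811 -2.062 -2.665
v -2.423 -1.81 -0.799
v -2.133 -1.196 -2.888
v -2.746 -0.944 -1.022
v -0.652 2.139 1.992
v -0.337 1.712 2.137
v 0.707 2.834 3.173
v 0.392 3.261 3.028
v -0.235 1.781 1.961
v 0.808 2.903 2.997
v -0.198 1.904 1.789
v 0.846 3.026 2.826
v -0.229 2.063 1.648
v 0.814 3.185 2.685
v -0.324 2.233 1.56
v 0.719 3.356 2.596
v -0.47 2.39 1.537
v 0.573 3.512 2.574
v -0.643 2.508 1.584
v 0.4 3.63 2.62
v -0.817 2.569 1.692
v 0.226 3.692 2.729
v -0.967 2.566 1.847
v 0.077 3.688 2.883
v -1.068 2.497 2.023
v -0.025 3.619 3.059
v -1.106 2.374 2.194
v -0.062 3.496 3.231
v -1.074 2.215 2.335
v -0.031 3.337 3.372
v -0.979 2.044 2.424
v 0.064 3.167 3.46
v -0.833 1.888 2.446
v 0.21 3.01 3.483
v -0.66 1.77 2.4
v 0.383 2.892 3.436
v -0.486 1.708 2.291
v 0.557 2.831 3.328
f 2 1 4
f 2 4 3
f 4 1 5
f 4 5 3
f 5 1 6
f 5 6 3
f 6 1 7
f 6 7 3
f 7 1 8
f 7 8 3
f 8 1 9
f 8 9 3
f 9 1 10
f 9 10 3
f 10 1 2
f 10 2 3
f 12 14 11
f 15 12 11
f 11 14 13
f 13 15 11
f 12 18 14
f 16 12 15
f 16 18 12
f 14 18 13
f 17 15 13
f 13 18 17
f 17 16 15
f 18 16 17
f 20 19 23
f 20 23 21
f 21 23 24
f 21 24 22
f 23 19 25
f 23 25 24
f 24 25 26
f 24 26 22
f 25 19 27
f 25 27 26
f 26 27 28
f 26 28 22
f 27 19 29
f 27 29 28
f 28 29 30
f 28 30 22
f 29 19 31
f 29 31 30
f 30 31 32
f 30 32 22
f 31 19 33
f 31 33 32
f 32 33 34
f 32 34 22
f 33 19 35
f 33 35 34
f 34 35 36
f 34 36 22
f 35 19 37
f 35 37 36
f 36 37 38
f 36 38 22
f 37 19 39
f 37 39 38
f 38 39 40
f 38 40 22
f 39 19 41
f 39 41 40
f 40 41 42
f 40 42 22
f 41 19 43
f 41 43 42
f 42 43 44
f 42 44 22
f 43 19 45
f 43 45 44
f 44 45 46
f 44 46 22
f 45 19 47
f 45 47 46
f 46 47 48
f 46 48 22
f 47 19 49
f 47 49 48
f 48 49 50
f 48 50 22
f 49 19 51
f 49 51 50
f 50 51 52
f 50 52 22
f 51 19 20
f 51 20 52
f 52 20 21
f 52 21 22



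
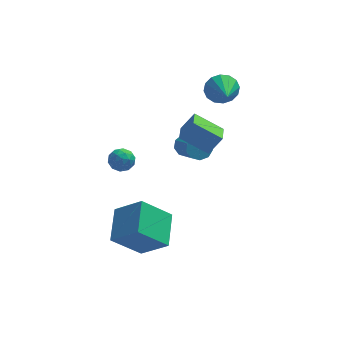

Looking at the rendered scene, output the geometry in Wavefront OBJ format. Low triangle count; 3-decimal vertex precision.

v 1.527 4.67 2.72
v 2.056 4.443 1.99
v 1.733 3.03 3.38
v 2.364 4.613 2.318
v 2.448 4.799 2.754
v 2.284 4.951 3.181
v 1.918 5.027 3.485
v 1.448 5.007 3.583
v 0.998 4.898 3.45
v 0.69 4.727 3.122
v 0.607 4.541 2.686
v 0.77 4.39 2.259
v 1.136 4.314 1.955
v 1.607 4.333 1.857
v -4.099 -2.695 -2.749
v -2.76 -3.293 -1.572
v -3.9 -0.839 -2.032
v -2.562 -1.436 -0.856
v -2.618 -2.284 -4.224
v -1.28 -2.881 -3.048
v -2.42 -0.427 -3.508
v -1.081 -1.025 -2.331
v -0.237 3.831 -1.055
v 0.44 3.924 -1.247
v 1.015 2.203 -0.057
v 0.337 2.109 0.135
v 0.346 4.174 -0.841
v 0.921 2.452 0.349
v -0.02 4.263 -0.535
v 0.555 2.541 0.655
v -0.488 4.15 -0.472
v 0.087 2.428 0.717
v -0.839 3.887 -0.682
v -0.264 2.166 0.507
v -0.908 3.599 -1.066
v -0.333 1.877 0.123
v -0.664 3.419 -1.445
v -0.089 1.697 -0.256
v -0.22 3.431 -1.641
v 0.355 1.71 -0.452
v 0.216 3.631 -1.563
v 0.791 1.909 -0.374
v -3.538 -0.99 1.855
v -2.995 -1.011 2.304
v -4.005 -1.889 2.376
v -3.462 -1.91 2.825
v -3.923 -1.378 2.855
v -3.634 -0.822 2.532
v -3.366 -2.078 2.148
v -3.077 -1.522 1.825
v -2.889 -1.683 2.485
v -3.233 -1.251 2.922
v -3.767 -1.649 1.758
v -4.111 -1.217 2.195
v -3.226 -0.921 2.033
v -3.774 -1.979 2.647
v -4.045 -1.666 2.664
v -3.726 -1.678 2.928
v -3.601 -0.811 2.168
v -3.282 -0.823 2.432
v -3.828 -1.039 2.755
v -3.718 -2.077 2.248
v -3.399 -2.089 2.512
v -3.274 -1.222 1.752
v -2.955 -1.234 2.016
v -3.172 -1.861 1.925
v -2.844 -1.329 2.404
v -3.119 -1.858 2.71
v -3.062 -1.956 2.312
v -2.892 -1.629 2.123
v -3.047 -1.075 2.66
v -3.321 -1.604 2.967
v -3.592 -1.291 2.984
v -3.422 -0.964 2.795
v -2.984 -1.47 2.767
v -3.679 -1.296 1.713
v -3.953 -1.825 2.02
v -3.578 -1.936 1.885
v -3.408 -1.609 1.696
v -3.881 -1.042 1.97
v -4.156 -1.571 2.276
v -4.108 -1.271 2.557
v -3.938 -0.944 2.368
v -4.016 -1.43 1.913
v 0.701 -0.373 1.842
v -0.718 -0.045 2.775
v 0.798 0.87 1.552
v -0.621 1.198 2.485
v 1.381 -0.198 2.815
v -0.038 0.13 3.748
v 1.478 1.045 2.525
v 0.059 1.373 3.458
f 2 1 4
f 2 4 3
f 4 1 5
f 4 5 3
f 5 1 6
f 5 6 3
f 6 1 7
f 6 7 3
f 7 1 8
f 7 8 3
f 8 1 9
f 8 9 3
f 9 1 10
f 9 10 3
f 10 1 11
f 10 11 3
f 11 1 12
f 11 12 3
f 12 1 13
f 12 13 3
f 13 1 14
f 13 14 3
f 14 1 2
f 14 2 3
f 16 18 15
f 19 16 15
f 15 18 17
f 17 19 15
f 16 22 18
f 20 16 19
f 20 22 16
f 18 22 17
f 21 19 17
f 17 22 21
f 21 20 19
f 22 20 21
f 24 23 27
f 24 27 25
f 25 27 28
f 25 28 26
f 27 23 29
f 27 29 28
f 28 29 30
f 28 30 26
f 29 23 31
f 29 31 30
f 30 31 32
f 30 32 26
f 31 23 33
f 31 33 32
f 32 33 34
f 32 34 26
f 33 23 35
f 33 35 34
f 34 35 36
f 34 36 26
f 35 23 37
f 35 37 36
f 36 37 38
f 36 38 26
f 37 23 39
f 37 39 38
f 38 39 40
f 38 40 26
f 39 23 41
f 39 41 40
f 40 41 42
f 40 42 26
f 41 23 24
f 41 24 42
f 42 24 25
f 42 25 26
f 43 80 59
f 80 54 83
f 59 83 48
f 80 83 59
f 43 59 55
f 59 48 60
f 55 60 44
f 59 60 55
f 43 55 64
f 55 44 65
f 64 65 50
f 55 65 64
f 43 64 76
f 64 50 79
f 76 79 53
f 64 79 76
f 43 76 80
f 76 53 84
f 80 84 54
f 76 84 80
f 44 60 71
f 60 48 74
f 71 74 52
f 60 74 71
f 48 83 61
f 83 54 82
f 61 82 47
f 83 82 61
f 54 84 81
f 84 53 77
f 81 77 45
f 84 77 81
f 53 79 78
f 79 50 66
f 78 66 49
f 79 66 78
f 50 65 70
f 65 44 67
f 70 67 51
f 65 67 70
f 46 72 58
f 72 52 73
f 58 73 47
f 72 73 58
f 46 58 56
f 58 47 57
f 56 57 45
f 58 57 56
f 46 56 63
f 56 45 62
f 63 62 49
f 56 62 63
f 46 63 68
f 63 49 69
f 68 69 51
f 63 69 68
f 46 68 72
f 68 51 75
f 72 75 52
f 68 75 72
f 47 73 61
f 73 52 74
f 61 74 48
f 73 74 61
f 45 57 81
f 57 47 82
f 81 82 54
f 57 82 81
f 49 62 78
f 62 45 77
f 78 77 53
f 62 77 78
f 51 69 70
f 69 49 66
f 70 66 50
f 69 66 70
f 52 75 71
f 75 51 67
f 71 67 44
f 75 67 71
f 86 88 85
f 89 86 85
f 85 88 87
f 87 89 85
f 86 92 88
f 90 86 89
f 90 92 86
f 88 92 87
f 91 89 87
f 87 92 91
f 91 90 89
f 92 90 91



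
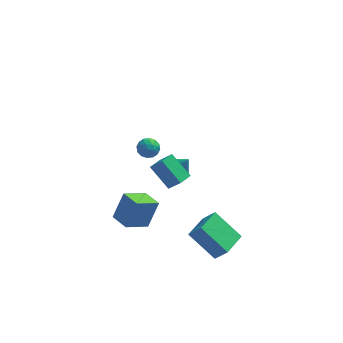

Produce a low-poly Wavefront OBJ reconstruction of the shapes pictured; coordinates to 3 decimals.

v 0.249 -4.481 1.639
v -0.677 -3.636 2.633
v 0.757 -3.853 1.579
v -0.17 -3.008 2.572
v 0.87 -4.892 2.568
v -0.057 -4.047 3.561
v 1.377 -4.264 2.507
v 0.451 -3.419 3.501
v 2.66 -4.922 -4.2
v 1.289 -4.038 -2.959
v 3.452 -3.57 -4.29
v 2.081 -2.685 -3.049
v 3.299 -5.235 -3.271
v 1.928 -4.35 -2.03
v 4.091 -3.882 -3.361
v 2.72 -2.998 -2.12
v -0.824 -2.776 -3.598
v -1.988 -3.52 -2.812
v -1.523 -1.808 -3.718
v -2.688 -2.552 -2.932
v -0.232 -2.168 -2.148
v -1.397 -2.912 -1.362
v -0.932 -1.2 -2.268
v -2.096 -1.944 -1.482
v 0.754 -1.664 0.411
v 1.301 -1.326 0.063
v 1.346 -1.716 1.289
v 1.004 -0.99 0.283
v 0.591 -0.968 0.563
v 0.254 -1.272 0.771
v 0.151 -1.759 0.811
v 0.331 -2.202 0.664
v 0.708 -2.392 0.398
v 1.107 -2.242 0.138
v 1.341 -1.821 0.006
v -0.416 3.484 -2.889
v -0.166 3.189 -2.312
v -1.374 2.911 -2.768
v -1.124 2.616 -2.191
v -1.278 3.293 -2.196
v -0.686 3.647 -2.271
v -0.854 2.453 -2.809
v -0.262 2.807 -2.884
v -0.437 2.552 -2.263
v -0.7 3.071 -1.884
v -0.84 3.029 -3.196
v -1.103 3.548 -2.817
v -0.207 3.387 -2.611
v -1.333 2.713 -2.469
v -1.424 3.111 -2.472
v -1.277 2.938 -2.133
v -0.513 3.656 -2.587
v -0.366 3.483 -2.248
v -1.02 3.544 -2.18
v -1.174 2.617 -2.832
v -1.027 2.444 -2.493
v -0.263 3.162 -2.947
v -0.116 2.989 -2.608
v -0.52 2.556 -2.9
v -0.22 2.839 -2.243
v -0.783 2.502 -2.172
v -0.623 2.406 -2.535
v -0.275 2.615 -2.579
v -0.374 3.144 -2.021
v -0.937 2.807 -1.949
v -1.028 3.205 -1.952
v -0.68 3.413 -1.996
v -0.533 2.77 -1.992
v -0.603 3.293 -3.131
v -1.166 2.956 -3.059
v -0.86 2.687 -3.084
v -0.512 2.895 -3.128
v -0.757 3.598 -2.908
v -1.32 3.261 -2.837
v -1.265 3.485 -2.501
v -0.917 3.694 -2.545
v -1.007 3.33 -3.088
f 2 4 1
f 5 2 1
f 1 4 3
f 3 5 1
f 2 8 4
f 6 2 5
f 6 8 2
f 4 8 3
f 7 5 3
f 3 8 7
f 7 6 5
f 8 6 7
f 10 12 9
f 13 10 9
f 9 12 11
f 11 13 9
f 10 16 12
f 14 10 13
f 14 16 10
f 12 16 11
f 15 13 11
f 11 16 15
f 15 14 13
f 16 14 15
f 18 20 17
f 21 18 17
f 17 20 19
f 19 21 17
f 18 24 20
f 22 18 21
f 22 24 18
f 20 24 19
f 23 21 19
f 19 24 23
f 23 22 21
f 24 22 23
f 26 25 28
f 26 28 27
f 28 25 29
f 28 29 27
f 29 25 30
f 29 30 27
f 30 25 31
f 30 31 27
f 31 25 32
f 31 32 27
f 32 25 33
f 32 33 27
f 33 25 34
f 33 34 27
f 34 25 35
f 34 35 27
f 35 25 26
f 35 26 27
f 36 73 52
f 73 47 76
f 52 76 41
f 73 76 52
f 36 52 48
f 52 41 53
f 48 53 37
f 52 53 48
f 36 48 57
f 48 37 58
f 57 58 43
f 48 58 57
f 36 57 69
f 57 43 72
f 69 72 46
f 57 72 69
f 36 69 73
f 69 46 77
f 73 77 47
f 69 77 73
f 37 53 64
f 53 41 67
f 64 67 45
f 53 67 64
f 41 76 54
f 76 47 75
f 54 75 40
f 76 75 54
f 47 77 74
f 77 46 70
f 74 70 38
f 77 70 74
f 46 72 71
f 72 43 59
f 71 59 42
f 72 59 71
f 43 58 63
f 58 37 60
f 63 60 44
f 58 60 63
f 39 65 51
f 65 45 66
f 51 66 40
f 65 66 51
f 39 51 49
f 51 40 50
f 49 50 38
f 51 50 49
f 39 49 56
f 49 38 55
f 56 55 42
f 49 55 56
f 39 56 61
f 56 42 62
f 61 62 44
f 56 62 61
f 39 61 65
f 61 44 68
f 65 68 45
f 61 68 65
f 40 66 54
f 66 45 67
f 54 67 41
f 66 67 54
f 38 50 74
f 50 40 75
f 74 75 47
f 50 75 74
f 42 55 71
f 55 38 70
f 71 70 46
f 55 70 71
f 44 62 63
f 62 42 59
f 63 59 43
f 62 59 63
f 45 68 64
f 68 44 60
f 64 60 37
f 68 60 64



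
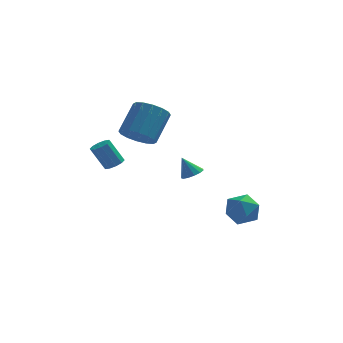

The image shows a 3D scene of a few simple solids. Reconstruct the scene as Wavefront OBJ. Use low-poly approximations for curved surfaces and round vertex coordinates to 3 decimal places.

v -3.056 -1.841 0.613
v -2.514 -1.863 0.914
v -3.263 -1.761 2.268
v -3.804 -1.739 1.967
v -2.595 -1.496 0.842
v -3.343 -1.394 2.196
v -2.851 -1.26 0.683
v -3.599 -1.158 2.036
v -3.186 -1.246 0.496
v -3.934 -1.144 1.85
v -3.471 -1.46 0.355
v -4.219 -1.358 1.709
v -3.597 -1.819 0.312
v -4.346 -1.717 1.666
v -3.517 -2.186 0.384
v -4.265 -2.084 1.738
v -3.261 -2.422 0.544
v -4.009 -2.32 1.897
v -2.926 -2.436 0.73
v -3.674 -2.334 2.084
v -2.641 -2.222 0.871
v -3.389 -2.12 2.225
v 3.581 1.699 -3.952
v 4.059 1.17 -3.068
v 3.521 0.11 -4.872
v 3.999 -0.419 -3.988
v 2.939 -0.021 -3.906
v 2.976 0.961 -3.337
v 4.604 0.319 -4.603
v 4.641 1.301 -4.034
v 4.691 0.317 -3.47
v 3.662 0.107 -3.04
v 3.918 1.173 -4.9
v 2.889 0.963 -4.47
v -1.901 0.012 1.815
v -1.062 0.284 1.175
v -0.32 1.599 2.705
v -1.159 1.328 3.345
v -1.467 0.657 1.05
v -0.725 1.972 2.581
v -1.988 0.857 1.131
v -1.246 2.172 2.661
v -2.486 0.83 1.395
v -1.744 2.146 2.925
v -2.827 0.585 1.772
v -2.085 1.901 3.302
v -2.92 0.186 2.16
v -2.178 1.502 3.69
v -2.74 -0.259 2.455
v -1.998 1.056 3.985
v -2.335 -0.632 2.579
v -1.593 0.683 4.11
v -1.814 -0.832 2.499
v -1.072 0.483 4.029
v -1.316 -0.806 2.235
v -0.574 0.51 3.765
v -0.975 -0.561 1.858
v -0.233 0.755 3.388
v -0.882 -0.162 1.47
v -0.14 1.154 3
v 1.046 1.599 -1.69
v 1.644 1.499 -1.362
v 0.454 1.801 -0.55
v 1.625 1.879 -1.439
v 1.421 2.171 -1.596
v 1.099 2.281 -1.783
v 0.759 2.175 -1.94
v 0.511 1.886 -2.018
v 0.432 1.506 -1.992
v 0.549 1.156 -1.87
v 0.823 0.946 -1.691
v 1.168 0.944 -1.511
v 1.474 1.15 -1.388
f 2 1 5
f 2 5 3
f 3 5 6
f 3 6 4
f 5 1 7
f 5 7 6
f 6 7 8
f 6 8 4
f 7 1 9
f 7 9 8
f 8 9 10
f 8 10 4
f 9 1 11
f 9 11 10
f 10 11 12
f 10 12 4
f 11 1 13
f 11 13 12
f 12 13 14
f 12 14 4
f 13 1 15
f 13 15 14
f 14 15 16
f 14 16 4
f 15 1 17
f 15 17 16
f 16 17 18
f 16 18 4
f 17 1 19
f 17 19 18
f 18 19 20
f 18 20 4
f 19 1 21
f 19 21 20
f 20 21 22
f 20 22 4
f 21 1 2
f 21 2 22
f 22 2 3
f 22 3 4
f 23 34 28
f 23 28 24
f 23 24 30
f 23 30 33
f 23 33 34
f 24 28 32
f 28 34 27
f 34 33 25
f 33 30 29
f 30 24 31
f 26 32 27
f 26 27 25
f 26 25 29
f 26 29 31
f 26 31 32
f 27 32 28
f 25 27 34
f 29 25 33
f 31 29 30
f 32 31 24
f 36 35 39
f 36 39 37
f 37 39 40
f 37 40 38
f 39 35 41
f 39 41 40
f 40 41 42
f 40 42 38
f 41 35 43
f 41 43 42
f 42 43 44
f 42 44 38
f 43 35 45
f 43 45 44
f 44 45 46
f 44 46 38
f 45 35 47
f 45 47 46
f 46 47 48
f 46 48 38
f 47 35 49
f 47 49 48
f 48 49 50
f 48 50 38
f 49 35 51
f 49 51 50
f 50 51 52
f 50 52 38
f 51 35 53
f 51 53 52
f 52 53 54
f 52 54 38
f 53 35 55
f 53 55 54
f 54 55 56
f 54 56 38
f 55 35 57
f 55 57 56
f 56 57 58
f 56 58 38
f 57 35 59
f 57 59 58
f 58 59 60
f 58 60 38
f 59 35 36
f 59 36 60
f 60 36 37
f 60 37 38
f 62 61 64
f 62 64 63
f 64 61 65
f 64 65 63
f 65 61 66
f 65 66 63
f 66 61 67
f 66 67 63
f 67 61 68
f 67 68 63
f 68 61 69
f 68 69 63
f 69 61 70
f 69 70 63
f 70 61 71
f 70 71 63
f 71 61 72
f 71 72 63
f 72 61 73
f 72 73 63
f 73 61 62
f 73 62 63



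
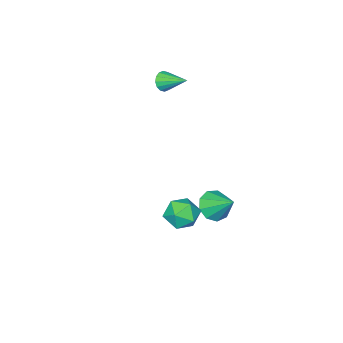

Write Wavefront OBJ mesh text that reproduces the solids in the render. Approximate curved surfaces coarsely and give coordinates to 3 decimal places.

v 1.256 3.168 0.414
v 2.159 3.569 0.399
v 1.901 1.711 0.281
v 2.804 2.112 0.266
v 2.267 2.134 1.096
v 1.868 3.035 1.178
v 2.192 2.245 -0.498
v 1.793 3.146 -0.416
v 2.737 2.999 -0.164
v 2.784 2.93 0.82
v 1.276 2.35 -0.14
v 1.323 2.281 0.844
v -2.026 0.822 -2.549
v -1.645 1.379 -3.232
v -2.014 2.158 -1.451
v -2.301 1.407 -3.259
v -2.828 1.161 -2.954
v -2.98 0.757 -2.459
v -2.685 0.382 -2.007
v -2.083 0.214 -1.808
v -1.453 0.329 -1.956
v -1.092 0.675 -2.381
v -1.168 1.09 -2.885
v -3.556 -4.446 3.398
v -3.327 -4.155 2.864
v -3.824 -3.014 4.062
v -3.657 -4.191 2.809
v -3.96 -4.296 2.912
v -4.154 -4.441 3.145
v -4.188 -4.587 3.447
v -4.053 -4.695 3.735
v -3.784 -4.736 3.933
v -3.454 -4.7 3.988
v -3.151 -4.595 3.885
v -2.957 -4.45 3.651
v -2.923 -4.304 3.35
v -3.059 -4.196 3.062
f 1 12 6
f 1 6 2
f 1 2 8
f 1 8 11
f 1 11 12
f 2 6 10
f 6 12 5
f 12 11 3
f 11 8 7
f 8 2 9
f 4 10 5
f 4 5 3
f 4 3 7
f 4 7 9
f 4 9 10
f 5 10 6
f 3 5 12
f 7 3 11
f 9 7 8
f 10 9 2
f 14 13 16
f 14 16 15
f 16 13 17
f 16 17 15
f 17 13 18
f 17 18 15
f 18 13 19
f 18 19 15
f 19 13 20
f 19 20 15
f 20 13 21
f 20 21 15
f 21 13 22
f 21 22 15
f 22 13 23
f 22 23 15
f 23 13 14
f 23 14 15
f 25 24 27
f 25 27 26
f 27 24 28
f 27 28 26
f 28 24 29
f 28 29 26
f 29 24 30
f 29 30 26
f 30 24 31
f 30 31 26
f 31 24 32
f 31 32 26
f 32 24 33
f 32 33 26
f 33 24 34
f 33 34 26
f 34 24 35
f 34 35 26
f 35 24 36
f 35 36 26
f 36 24 37
f 36 37 26
f 37 24 25
f 37 25 26



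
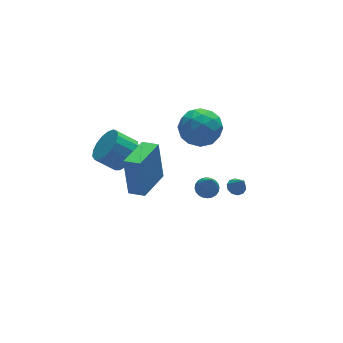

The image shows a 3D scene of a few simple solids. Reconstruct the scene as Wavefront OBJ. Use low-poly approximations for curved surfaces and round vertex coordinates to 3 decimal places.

v 0.672 1.347 -1.22
v 1.203 1.533 -1.011
v 0.348 0.253 0.58
v 1.061 1.702 -0.933
v 0.861 1.818 -0.899
v 0.631 1.861 -0.914
v 0.408 1.827 -0.975
v 0.225 1.719 -1.074
v 0.11 1.555 -1.194
v 0.08 1.358 -1.319
v 0.141 1.161 -1.428
v 0.282 0.991 -1.506
v 0.483 0.875 -1.54
v 0.713 0.832 -1.525
v 0.936 0.866 -1.464
v 1.119 0.974 -1.365
v 1.234 1.139 -1.245
v 1.263 1.335 -1.12
v -3.087 2.442 2.043
v -2.401 2.573 2.702
v -3.248 3.009 3.496
v -3.933 2.878 2.837
v -2.411 2.971 2.473
v -3.258 3.407 3.267
v -2.575 3.248 2.145
v -3.422 3.684 2.939
v -2.857 3.34 1.794
v -3.704 3.777 2.588
v -3.191 3.226 1.5
v -4.038 3.663 2.294
v -3.501 2.933 1.33
v -4.348 3.37 2.124
v -3.717 2.527 1.324
v -4.563 2.964 2.117
v -3.788 2.102 1.482
v -4.634 2.538 2.276
v -3.698 1.754 1.769
v -4.545 2.191 2.563
v -3.468 1.564 2.119
v -4.315 2.001 2.912
v -3.151 1.575 2.451
v -3.998 2.012 3.245
v -2.819 1.785 2.69
v -3.666 2.221 3.484
v -2.549 2.145 2.781
v -3.395 2.581 3.574
v 2.877 2.45 -3.159
v 3.385 2.484 -3.193
v 2.983 1.87 -2.161
v 3.281 2.737 -3.035
v 3.022 2.88 -2.925
v 2.709 2.858 -2.904
v 2.459 2.682 -2.981
v 2.37 2.416 -3.126
v 2.474 2.164 -3.283
v 2.732 2.021 -3.394
v 3.046 2.042 -3.414
v 3.296 2.219 -3.338
v -3.616 -0.808 2.098
v -3.635 -0.35 4.127
v -4.151 -0.165 1.948
v -4.171 0.292 3.977
v -2.109 0.388 1.843
v -2.129 0.845 3.872
v -2.645 1.03 1.693
v -2.664 1.488 3.722
v 0.598 3.891 1.546
v 1.365 4.782 1.622
v 1.775 2.978 0.358
v 2.542 3.869 0.434
v 2.354 3.173 1.365
v 1.626 3.738 2.099
v 1.514 4.022 -0.119
v 0.786 4.587 0.615
v 1.931 4.863 0.592
v 2.45 4.338 1.51
v 0.69 3.422 0.47
v 1.209 2.897 1.388
v 0.878 4.417 1.688
v 2.262 3.343 0.292
v 2.151 2.935 0.839
v 2.602 3.458 0.883
v 1.032 3.803 1.969
v 1.483 4.326 2.013
v 2.064 3.381 1.863
v 1.657 3.434 -0.033
v 2.108 3.957 0.011
v 0.538 4.302 1.097
v 0.989 4.825 1.141
v 1.076 4.379 0.117
v 1.661 4.988 1.128
v 2.353 4.451 0.429
v 1.749 4.541 0.104
v 1.321 4.873 0.536
v 1.967 4.679 1.667
v 2.659 4.143 0.968
v 2.548 3.734 1.516
v 2.12 4.066 1.948
v 2.299 4.727 1.062
v 0.481 3.617 1.012
v 1.173 3.081 0.313
v 1.02 3.694 0.032
v 0.592 4.026 0.464
v 0.787 3.309 1.551
v 1.479 2.772 0.852
v 1.819 2.887 1.444
v 1.391 3.219 1.876
v 0.841 3.033 0.918
f 2 1 4
f 2 4 3
f 4 1 5
f 4 5 3
f 5 1 6
f 5 6 3
f 6 1 7
f 6 7 3
f 7 1 8
f 7 8 3
f 8 1 9
f 8 9 3
f 9 1 10
f 9 10 3
f 10 1 11
f 10 11 3
f 11 1 12
f 11 12 3
f 12 1 13
f 12 13 3
f 13 1 14
f 13 14 3
f 14 1 15
f 14 15 3
f 15 1 16
f 15 16 3
f 16 1 17
f 16 17 3
f 17 1 18
f 17 18 3
f 18 1 2
f 18 2 3
f 20 19 23
f 20 23 21
f 21 23 24
f 21 24 22
f 23 19 25
f 23 25 24
f 24 25 26
f 24 26 22
f 25 19 27
f 25 27 26
f 26 27 28
f 26 28 22
f 27 19 29
f 27 29 28
f 28 29 30
f 28 30 22
f 29 19 31
f 29 31 30
f 30 31 32
f 30 32 22
f 31 19 33
f 31 33 32
f 32 33 34
f 32 34 22
f 33 19 35
f 33 35 34
f 34 35 36
f 34 36 22
f 35 19 37
f 35 37 36
f 36 37 38
f 36 38 22
f 37 19 39
f 37 39 38
f 38 39 40
f 38 40 22
f 39 19 41
f 39 41 40
f 40 41 42
f 40 42 22
f 41 19 43
f 41 43 42
f 42 43 44
f 42 44 22
f 43 19 45
f 43 45 44
f 44 45 46
f 44 46 22
f 45 19 20
f 45 20 46
f 46 20 21
f 46 21 22
f 48 47 50
f 48 50 49
f 50 47 51
f 50 51 49
f 51 47 52
f 51 52 49
f 52 47 53
f 52 53 49
f 53 47 54
f 53 54 49
f 54 47 55
f 54 55 49
f 55 47 56
f 55 56 49
f 56 47 57
f 56 57 49
f 57 47 58
f 57 58 49
f 58 47 48
f 58 48 49
f 60 62 59
f 63 60 59
f 59 62 61
f 61 63 59
f 60 66 62
f 64 60 63
f 64 66 60
f 62 66 61
f 65 63 61
f 61 66 65
f 65 64 63
f 66 64 65
f 67 104 83
f 104 78 107
f 83 107 72
f 104 107 83
f 67 83 79
f 83 72 84
f 79 84 68
f 83 84 79
f 67 79 88
f 79 68 89
f 88 89 74
f 79 89 88
f 67 88 100
f 88 74 103
f 100 103 77
f 88 103 100
f 67 100 104
f 100 77 108
f 104 108 78
f 100 108 104
f 68 84 95
f 84 72 98
f 95 98 76
f 84 98 95
f 72 107 85
f 107 78 106
f 85 106 71
f 107 106 85
f 78 108 105
f 108 77 101
f 105 101 69
f 108 101 105
f 77 103 102
f 103 74 90
f 102 90 73
f 103 90 102
f 74 89 94
f 89 68 91
f 94 91 75
f 89 91 94
f 70 96 82
f 96 76 97
f 82 97 71
f 96 97 82
f 70 82 80
f 82 71 81
f 80 81 69
f 82 81 80
f 70 80 87
f 80 69 86
f 87 86 73
f 80 86 87
f 70 87 92
f 87 73 93
f 92 93 75
f 87 93 92
f 70 92 96
f 92 75 99
f 96 99 76
f 92 99 96
f 71 97 85
f 97 76 98
f 85 98 72
f 97 98 85
f 69 81 105
f 81 71 106
f 105 106 78
f 81 106 105
f 73 86 102
f 86 69 101
f 102 101 77
f 86 101 102
f 75 93 94
f 93 73 90
f 94 90 74
f 93 90 94
f 76 99 95
f 99 75 91
f 95 91 68
f 99 91 95



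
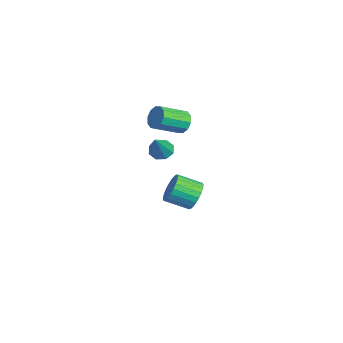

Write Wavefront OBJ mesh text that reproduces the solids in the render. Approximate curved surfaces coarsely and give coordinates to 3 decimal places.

v -3.196 1.797 1.552
v -2.579 1.696 1.021
v -2.127 0.062 1.857
v -2.744 0.163 2.388
v -2.401 1.95 1.422
v -1.949 0.316 2.258
v -2.527 2.146 1.872
v -2.075 0.512 2.708
v -2.908 2.208 2.2
v -2.456 0.574 3.036
v -3.399 2.113 2.281
v -2.947 0.48 3.117
v -3.813 1.898 2.083
v -3.361 0.264 2.919
v -3.991 1.644 1.682
v -3.539 0.01 2.518
v -3.865 1.448 1.232
v -3.413 -0.186 2.068
v -3.484 1.386 0.904
v -3.032 -0.248 1.74
v -2.993 1.48 0.823
v -2.541 -0.153 1.659
v -1.987 2.352 -3.963
v -1.274 1.922 -4.535
v -1.58 0.499 -3.849
v -2.293 0.928 -3.277
v -1.064 2.03 -4.219
v -1.371 0.606 -3.533
v -0.995 2.186 -3.864
v -1.302 0.763 -3.177
v -1.077 2.368 -3.524
v -1.384 0.944 -2.837
v -1.298 2.547 -3.251
v -1.604 1.123 -2.564
v -1.623 2.696 -3.086
v -1.93 1.273 -2.4
v -2.004 2.793 -3.055
v -2.31 1.37 -2.369
v -2.382 2.823 -3.162
v -2.689 1.4 -2.476
v -2.7 2.781 -3.391
v -3.006 1.358 -2.705
v -2.909 2.674 -3.707
v -3.216 1.25 -3.021
v -2.978 2.517 -4.063
v -3.285 1.094 -3.376
v -2.896 2.336 -4.403
v -3.203 0.912 -3.716
v -2.676 2.157 -4.676
v -2.982 0.733 -3.989
v -2.35 2.007 -4.84
v -2.657 0.584 -4.154
v -1.97 1.91 -4.871
v -2.276 0.487 -4.185
v -1.591 1.88 -4.764
v -1.898 0.457 -4.078
v 2.533 -0.402 2.911
v 2.93 0.189 2.808
v 3.727 -0.938 4.449
v 2.515 0.273 3.16
v 2.11 -0.039 3.366
v 1.952 -0.563 3.305
v 2.135 -0.993 3.014
v 2.551 -1.077 2.662
v 2.956 -0.765 2.456
v 3.113 -0.241 2.516
f 2 1 5
f 2 5 3
f 3 5 6
f 3 6 4
f 5 1 7
f 5 7 6
f 6 7 8
f 6 8 4
f 7 1 9
f 7 9 8
f 8 9 10
f 8 10 4
f 9 1 11
f 9 11 10
f 10 11 12
f 10 12 4
f 11 1 13
f 11 13 12
f 12 13 14
f 12 14 4
f 13 1 15
f 13 15 14
f 14 15 16
f 14 16 4
f 15 1 17
f 15 17 16
f 16 17 18
f 16 18 4
f 17 1 19
f 17 19 18
f 18 19 20
f 18 20 4
f 19 1 21
f 19 21 20
f 20 21 22
f 20 22 4
f 21 1 2
f 21 2 22
f 22 2 3
f 22 3 4
f 24 23 27
f 24 27 25
f 25 27 28
f 25 28 26
f 27 23 29
f 27 29 28
f 28 29 30
f 28 30 26
f 29 23 31
f 29 31 30
f 30 31 32
f 30 32 26
f 31 23 33
f 31 33 32
f 32 33 34
f 32 34 26
f 33 23 35
f 33 35 34
f 34 35 36
f 34 36 26
f 35 23 37
f 35 37 36
f 36 37 38
f 36 38 26
f 37 23 39
f 37 39 38
f 38 39 40
f 38 40 26
f 39 23 41
f 39 41 40
f 40 41 42
f 40 42 26
f 41 23 43
f 41 43 42
f 42 43 44
f 42 44 26
f 43 23 45
f 43 45 44
f 44 45 46
f 44 46 26
f 45 23 47
f 45 47 46
f 46 47 48
f 46 48 26
f 47 23 49
f 47 49 48
f 48 49 50
f 48 50 26
f 49 23 51
f 49 51 50
f 50 51 52
f 50 52 26
f 51 23 53
f 51 53 52
f 52 53 54
f 52 54 26
f 53 23 55
f 53 55 54
f 54 55 56
f 54 56 26
f 55 23 24
f 55 24 56
f 56 24 25
f 56 25 26
f 58 57 60
f 58 60 59
f 60 57 61
f 60 61 59
f 61 57 62
f 61 62 59
f 62 57 63
f 62 63 59
f 63 57 64
f 63 64 59
f 64 57 65
f 64 65 59
f 65 57 66
f 65 66 59
f 66 57 58
f 66 58 59

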